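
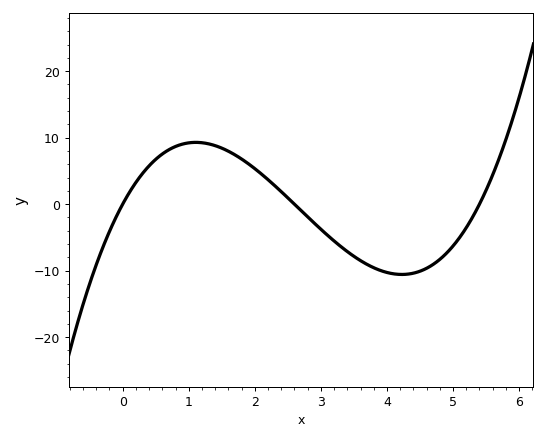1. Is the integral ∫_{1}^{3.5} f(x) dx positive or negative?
positive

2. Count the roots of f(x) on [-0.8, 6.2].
3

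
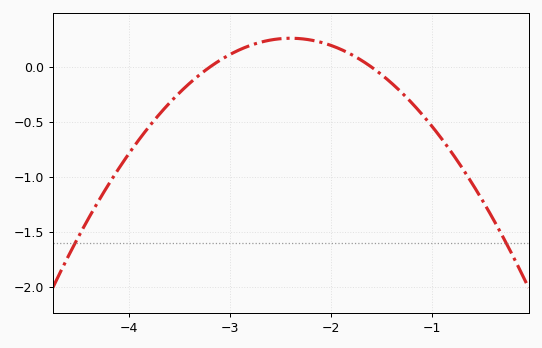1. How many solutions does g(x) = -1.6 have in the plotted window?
2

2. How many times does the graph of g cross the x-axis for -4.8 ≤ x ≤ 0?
2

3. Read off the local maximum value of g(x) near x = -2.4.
0.25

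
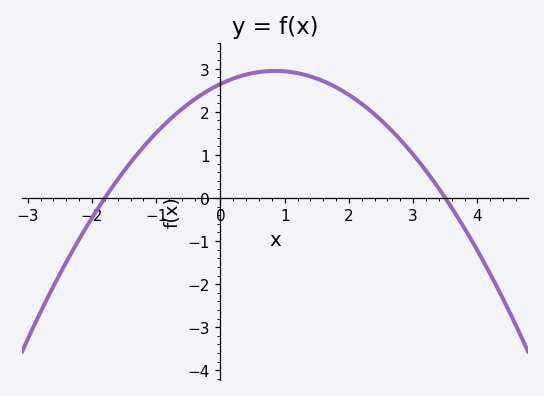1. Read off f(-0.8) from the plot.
1.8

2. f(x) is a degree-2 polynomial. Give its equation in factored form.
y = -0.42(x + 1.8)(x - 3.5)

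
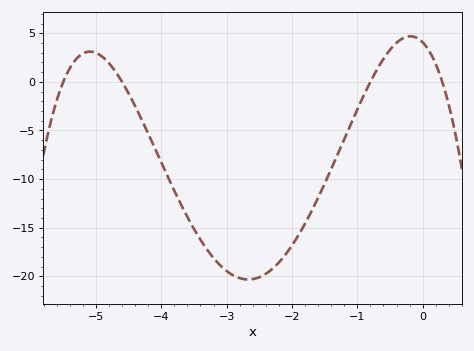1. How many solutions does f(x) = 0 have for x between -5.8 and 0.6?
4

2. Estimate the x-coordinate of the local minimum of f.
-2.67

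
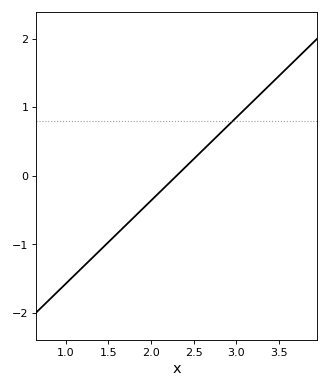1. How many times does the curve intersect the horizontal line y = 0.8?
1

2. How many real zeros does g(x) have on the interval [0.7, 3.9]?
1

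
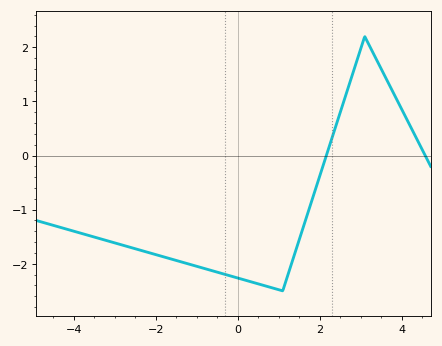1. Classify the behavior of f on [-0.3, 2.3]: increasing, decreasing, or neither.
neither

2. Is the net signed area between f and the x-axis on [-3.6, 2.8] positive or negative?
negative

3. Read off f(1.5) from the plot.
-1.6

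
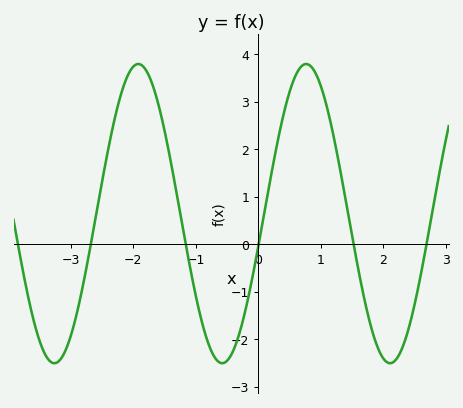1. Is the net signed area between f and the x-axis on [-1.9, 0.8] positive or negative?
positive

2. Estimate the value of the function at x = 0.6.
3.55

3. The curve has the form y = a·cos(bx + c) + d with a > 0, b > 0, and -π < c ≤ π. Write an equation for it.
y = 3.15cos(2.34x - 1.8) + 0.64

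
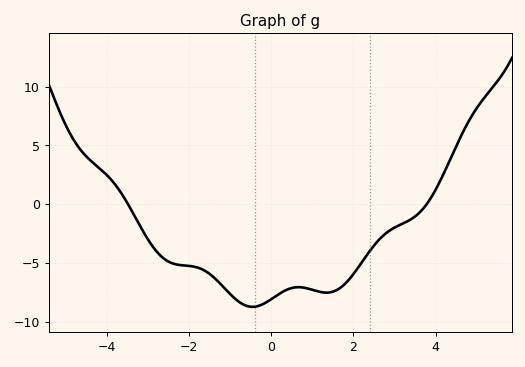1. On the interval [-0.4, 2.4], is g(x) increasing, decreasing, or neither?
neither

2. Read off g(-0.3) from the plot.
-8.59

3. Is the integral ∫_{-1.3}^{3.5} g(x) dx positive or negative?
negative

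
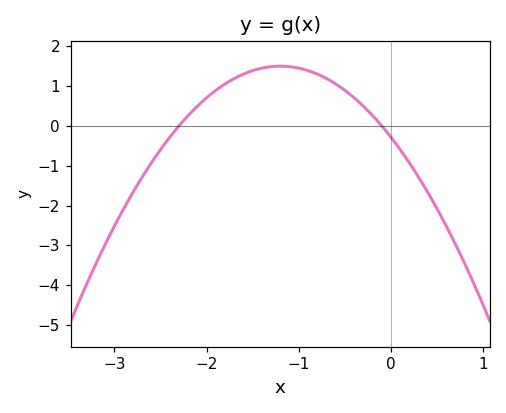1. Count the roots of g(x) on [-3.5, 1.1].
2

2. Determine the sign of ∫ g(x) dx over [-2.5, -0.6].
positive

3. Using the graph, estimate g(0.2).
-0.93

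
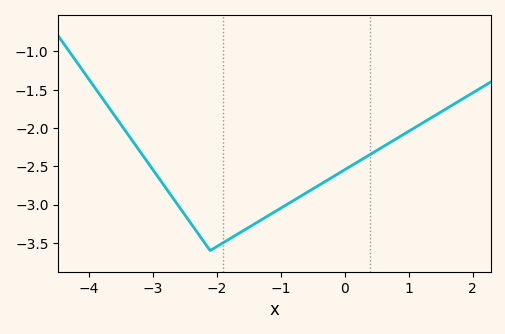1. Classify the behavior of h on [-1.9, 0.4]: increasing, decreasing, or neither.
increasing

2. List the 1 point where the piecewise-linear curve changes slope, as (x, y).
(-2.1, -3.6)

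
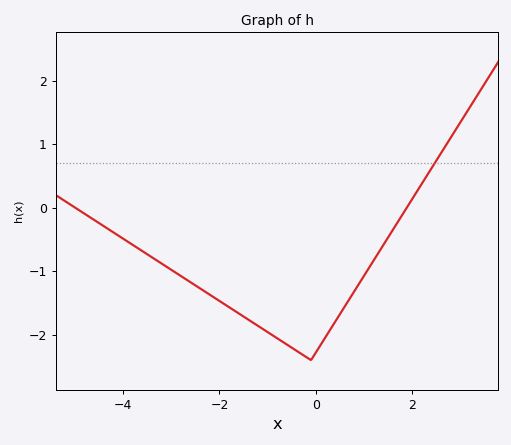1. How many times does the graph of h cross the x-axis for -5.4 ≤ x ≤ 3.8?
2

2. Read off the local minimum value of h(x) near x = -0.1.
-2.4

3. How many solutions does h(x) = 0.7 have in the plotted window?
1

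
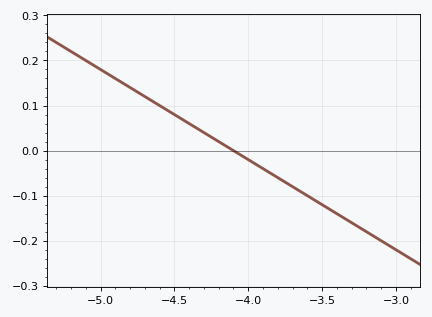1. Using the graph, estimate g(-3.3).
-0.16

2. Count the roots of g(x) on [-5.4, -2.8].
1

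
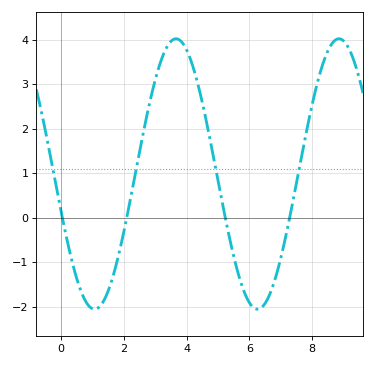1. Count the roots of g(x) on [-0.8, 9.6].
4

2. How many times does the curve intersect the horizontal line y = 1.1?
4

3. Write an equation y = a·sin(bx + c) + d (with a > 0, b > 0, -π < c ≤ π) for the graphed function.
y = 3.04sin(1.21x - 2.86) + 0.98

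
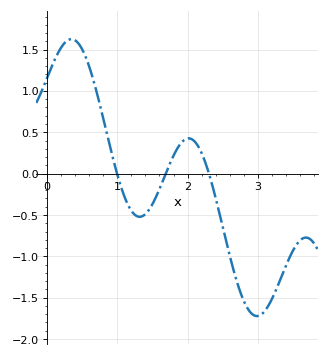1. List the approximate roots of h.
0.997, 1.69, 2.3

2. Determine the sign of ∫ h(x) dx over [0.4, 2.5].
positive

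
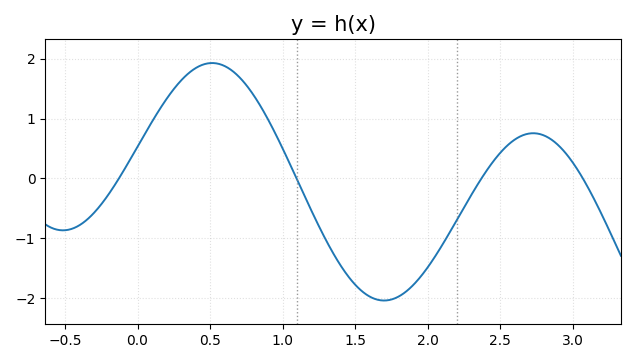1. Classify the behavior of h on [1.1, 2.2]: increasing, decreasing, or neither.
neither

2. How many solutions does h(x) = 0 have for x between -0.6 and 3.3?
4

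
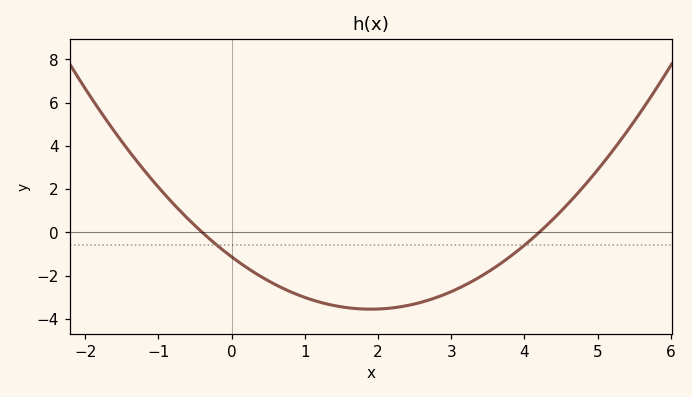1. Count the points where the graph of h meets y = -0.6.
2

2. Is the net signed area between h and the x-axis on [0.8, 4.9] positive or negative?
negative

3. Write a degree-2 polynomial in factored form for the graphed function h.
y = 0.67(x + 0.4)(x - 4.2)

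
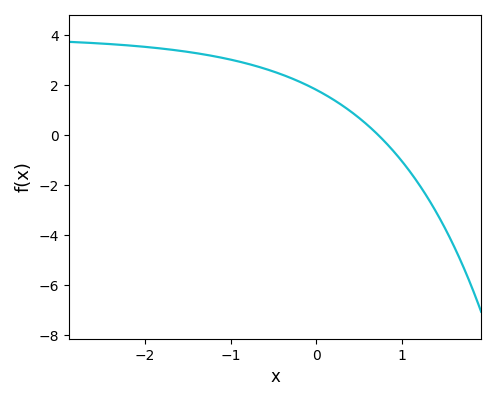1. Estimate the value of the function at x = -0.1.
1.98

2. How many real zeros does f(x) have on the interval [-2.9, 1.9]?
1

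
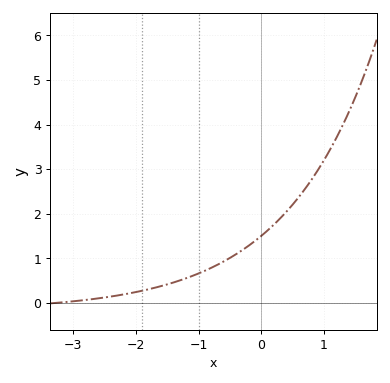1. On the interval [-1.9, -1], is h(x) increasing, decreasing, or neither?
increasing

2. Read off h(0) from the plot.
1.5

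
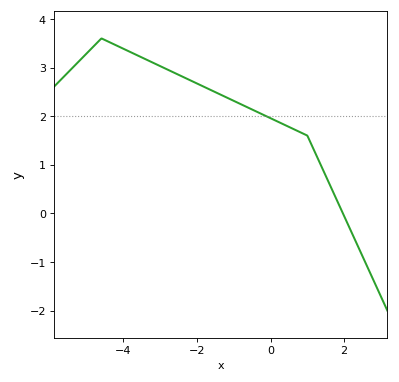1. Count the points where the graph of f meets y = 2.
1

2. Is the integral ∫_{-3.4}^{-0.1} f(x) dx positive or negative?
positive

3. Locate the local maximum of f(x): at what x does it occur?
-4.6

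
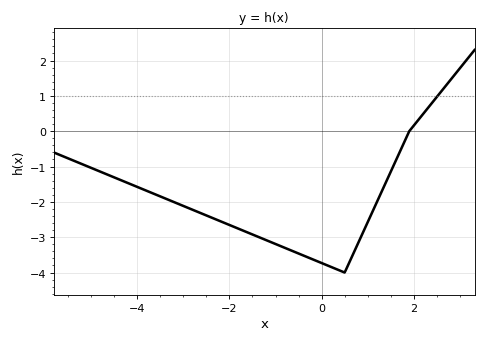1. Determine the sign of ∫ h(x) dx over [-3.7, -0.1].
negative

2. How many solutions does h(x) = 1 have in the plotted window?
1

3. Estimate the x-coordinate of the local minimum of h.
0.497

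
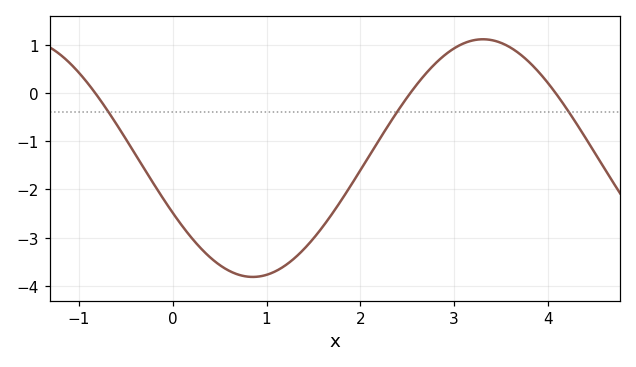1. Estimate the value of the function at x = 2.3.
-0.666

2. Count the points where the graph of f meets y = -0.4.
3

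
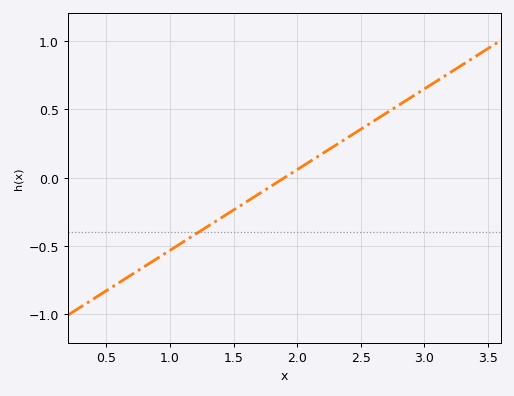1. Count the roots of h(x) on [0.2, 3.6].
1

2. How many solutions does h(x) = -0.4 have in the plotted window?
1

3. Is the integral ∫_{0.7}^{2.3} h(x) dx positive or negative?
negative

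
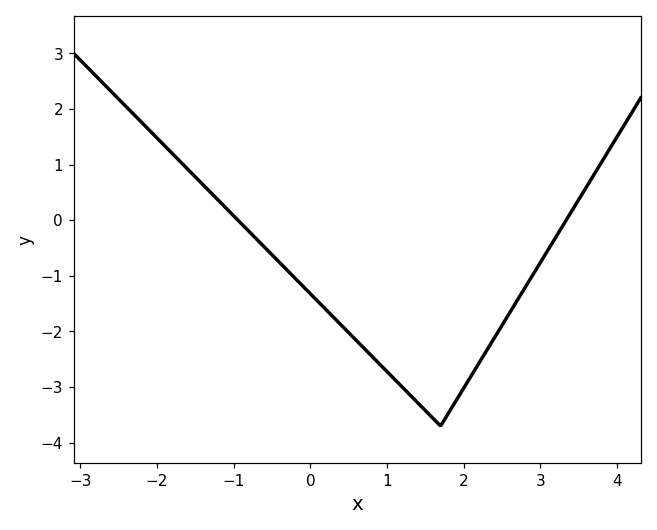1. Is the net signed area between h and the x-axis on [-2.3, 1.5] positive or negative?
negative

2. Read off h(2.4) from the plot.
-2.1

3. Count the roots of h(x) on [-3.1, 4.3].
2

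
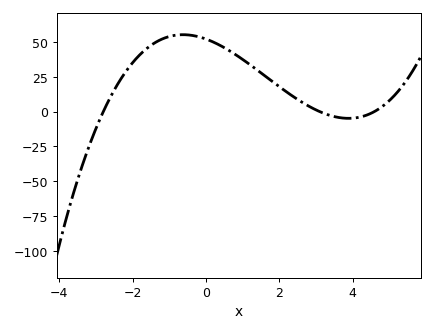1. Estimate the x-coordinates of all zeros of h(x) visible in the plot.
-2.8, 3.2, 4.6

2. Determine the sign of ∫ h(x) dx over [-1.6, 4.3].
positive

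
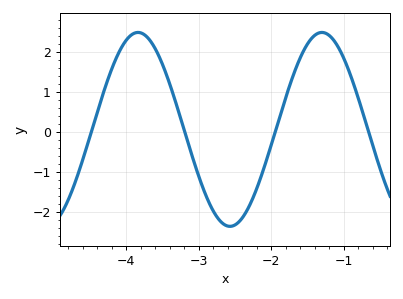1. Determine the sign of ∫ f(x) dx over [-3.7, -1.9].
negative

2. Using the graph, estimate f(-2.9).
-1.6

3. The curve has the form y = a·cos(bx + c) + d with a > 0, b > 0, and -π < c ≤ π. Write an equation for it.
y = 2.43cos(2.5x - 3.1) + 0.06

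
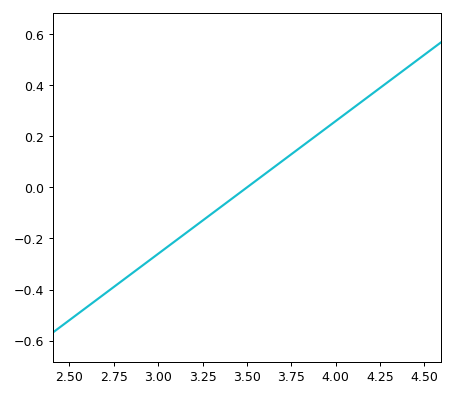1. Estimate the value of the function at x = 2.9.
-0.312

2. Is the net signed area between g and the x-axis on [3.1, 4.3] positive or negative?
positive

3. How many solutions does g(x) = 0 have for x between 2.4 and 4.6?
1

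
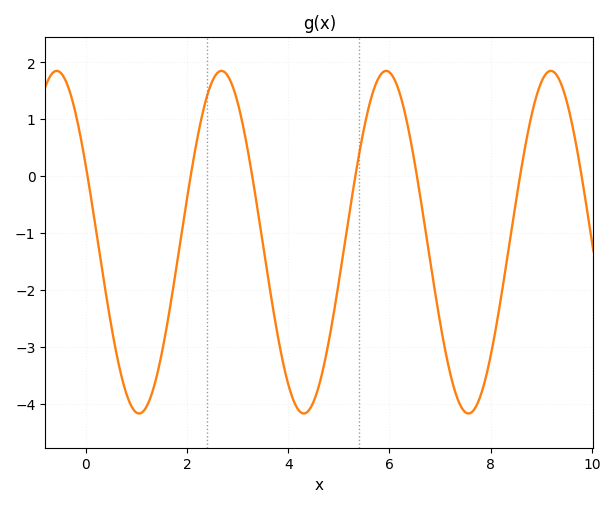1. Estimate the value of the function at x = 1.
-4.2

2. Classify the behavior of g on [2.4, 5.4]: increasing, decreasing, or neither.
neither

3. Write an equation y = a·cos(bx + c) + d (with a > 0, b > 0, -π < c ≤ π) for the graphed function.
y = 3.01cos(1.9x + 1.1) - 1.16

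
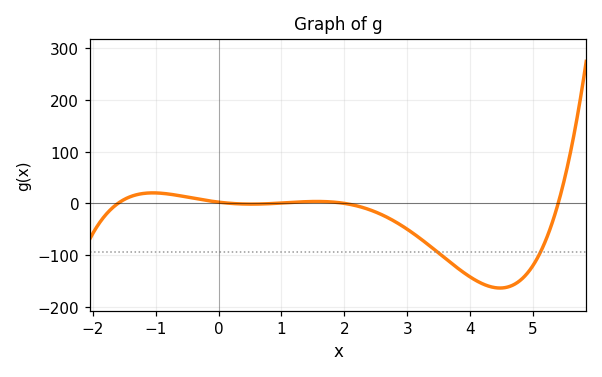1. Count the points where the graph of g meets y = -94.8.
2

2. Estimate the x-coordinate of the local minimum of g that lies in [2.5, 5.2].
4.4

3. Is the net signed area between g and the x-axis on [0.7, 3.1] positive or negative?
negative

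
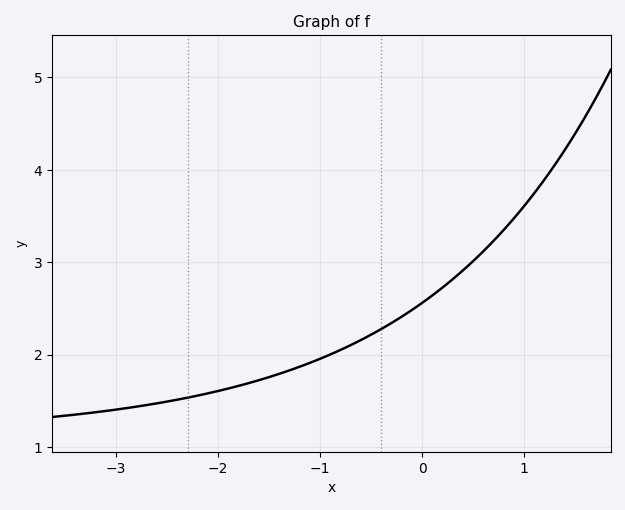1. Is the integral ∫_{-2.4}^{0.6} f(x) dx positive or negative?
positive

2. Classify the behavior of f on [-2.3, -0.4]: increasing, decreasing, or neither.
increasing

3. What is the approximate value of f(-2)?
1.6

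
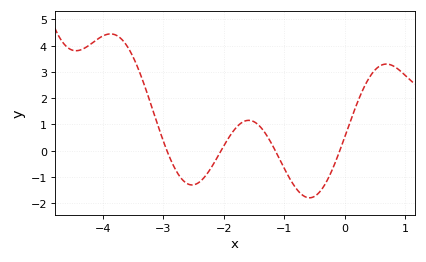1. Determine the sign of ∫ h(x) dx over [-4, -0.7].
positive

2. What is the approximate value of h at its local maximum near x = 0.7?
3.3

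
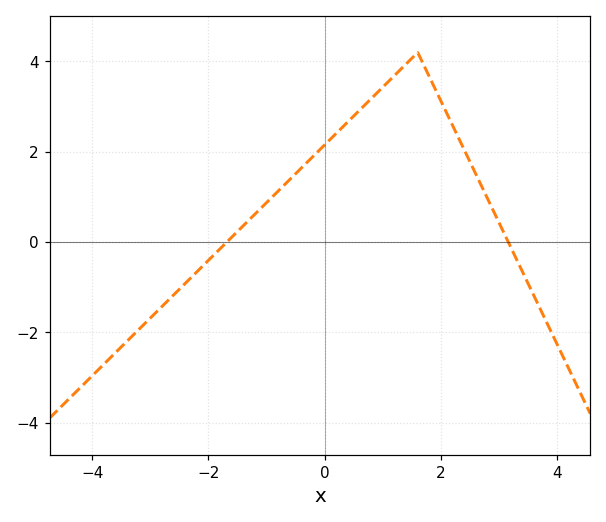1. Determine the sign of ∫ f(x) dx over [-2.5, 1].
positive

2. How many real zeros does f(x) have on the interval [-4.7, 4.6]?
2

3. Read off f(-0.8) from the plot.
1.13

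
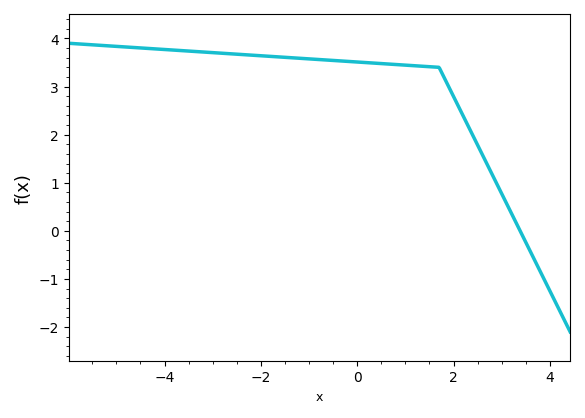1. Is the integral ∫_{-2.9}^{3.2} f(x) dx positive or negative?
positive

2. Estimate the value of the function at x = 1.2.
3.4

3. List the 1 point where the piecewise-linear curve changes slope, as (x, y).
(1.7, 3.4)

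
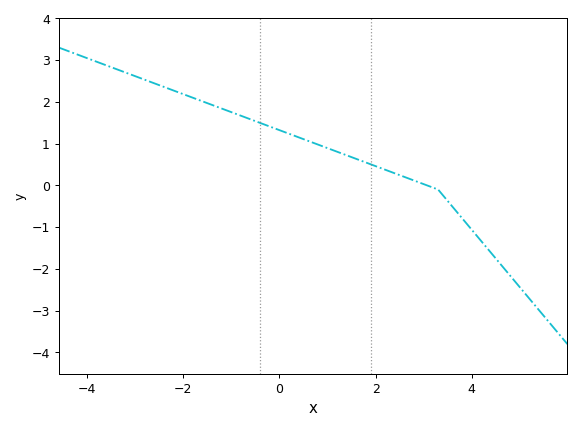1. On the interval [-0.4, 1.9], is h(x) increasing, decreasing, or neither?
decreasing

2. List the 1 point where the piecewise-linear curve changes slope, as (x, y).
(3.3, -0.1)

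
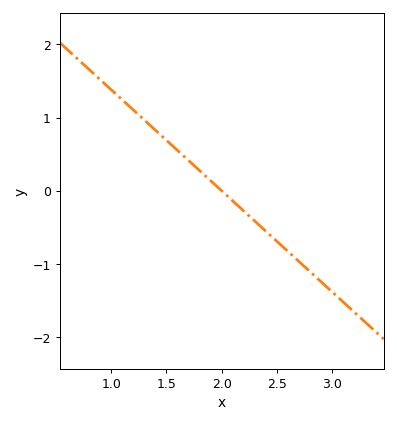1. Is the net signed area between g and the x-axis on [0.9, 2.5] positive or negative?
positive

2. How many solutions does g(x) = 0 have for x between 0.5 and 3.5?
1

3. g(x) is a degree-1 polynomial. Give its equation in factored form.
y = -1.38(x - 2)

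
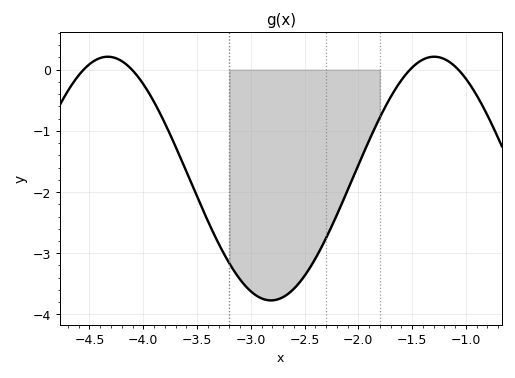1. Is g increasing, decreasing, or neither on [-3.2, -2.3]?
neither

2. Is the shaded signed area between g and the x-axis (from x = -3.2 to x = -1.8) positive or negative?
negative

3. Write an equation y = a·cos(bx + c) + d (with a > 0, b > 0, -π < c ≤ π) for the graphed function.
y = 1.99cos(2.1x + 2.7) - 1.78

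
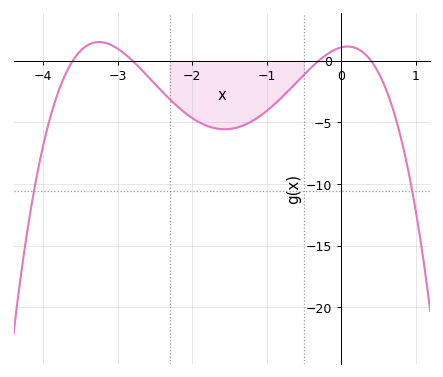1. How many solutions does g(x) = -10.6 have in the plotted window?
2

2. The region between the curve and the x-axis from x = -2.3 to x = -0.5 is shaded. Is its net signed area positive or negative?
negative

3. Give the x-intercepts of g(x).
-3.6, -2.8, -0.3, 0.4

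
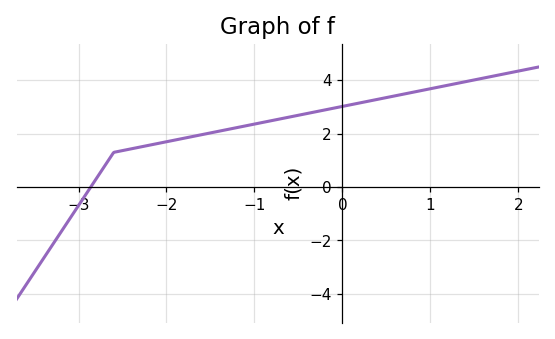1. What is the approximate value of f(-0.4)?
2.75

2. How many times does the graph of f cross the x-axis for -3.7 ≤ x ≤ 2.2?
1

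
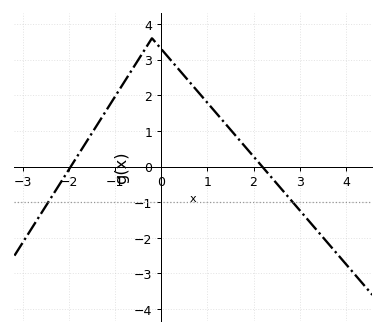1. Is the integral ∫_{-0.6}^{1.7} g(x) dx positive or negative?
positive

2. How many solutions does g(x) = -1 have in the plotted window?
2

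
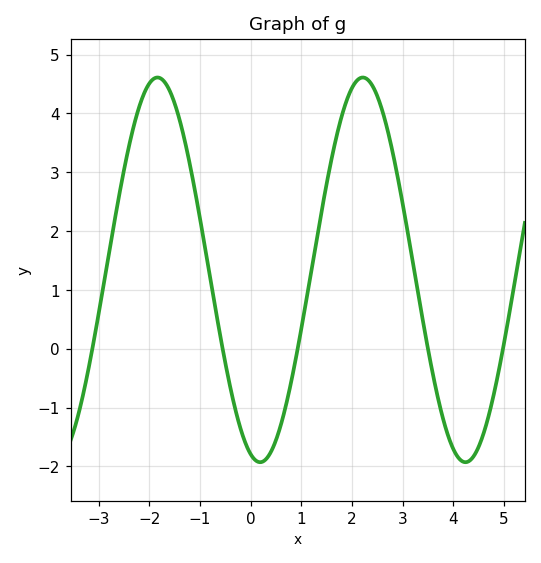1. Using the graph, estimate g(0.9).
-0.133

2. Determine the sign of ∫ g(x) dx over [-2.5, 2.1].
positive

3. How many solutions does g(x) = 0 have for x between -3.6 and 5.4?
5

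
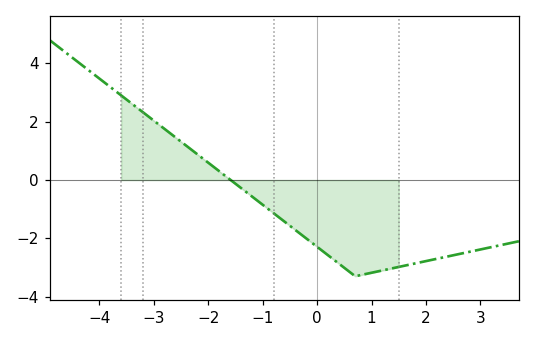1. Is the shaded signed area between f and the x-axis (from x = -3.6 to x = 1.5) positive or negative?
negative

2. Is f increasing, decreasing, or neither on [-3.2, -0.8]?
decreasing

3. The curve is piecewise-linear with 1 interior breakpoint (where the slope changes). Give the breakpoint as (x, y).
(0.7, -3.3)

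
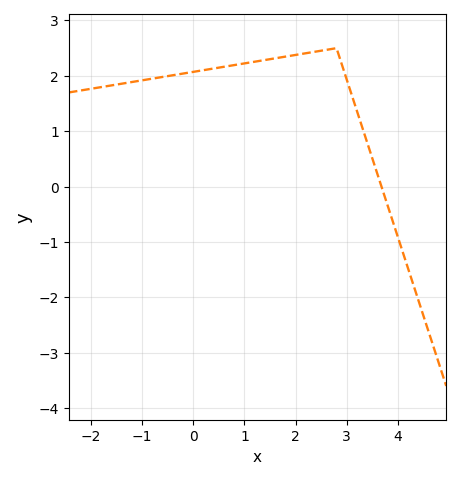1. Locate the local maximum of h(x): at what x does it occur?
2.8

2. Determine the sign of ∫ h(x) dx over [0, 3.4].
positive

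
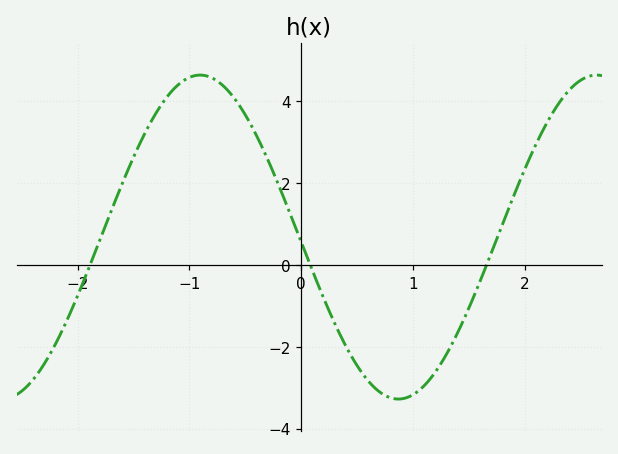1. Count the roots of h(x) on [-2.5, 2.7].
3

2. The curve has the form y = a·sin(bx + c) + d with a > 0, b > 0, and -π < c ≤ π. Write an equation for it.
y = 3.96sin(1.77x - 3.11) + 0.68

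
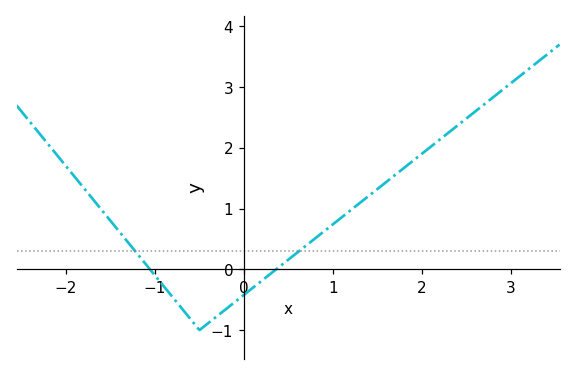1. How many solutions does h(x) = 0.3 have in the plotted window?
2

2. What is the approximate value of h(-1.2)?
0.26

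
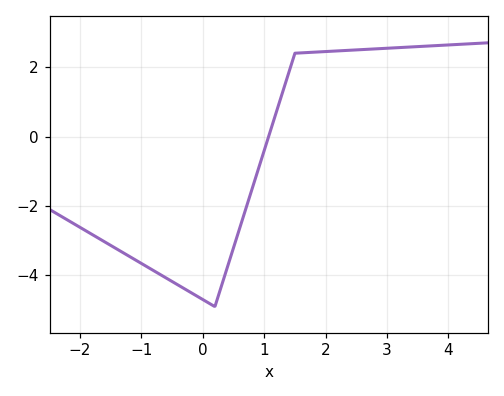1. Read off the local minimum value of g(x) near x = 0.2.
-4.9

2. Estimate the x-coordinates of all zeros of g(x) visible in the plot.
1.07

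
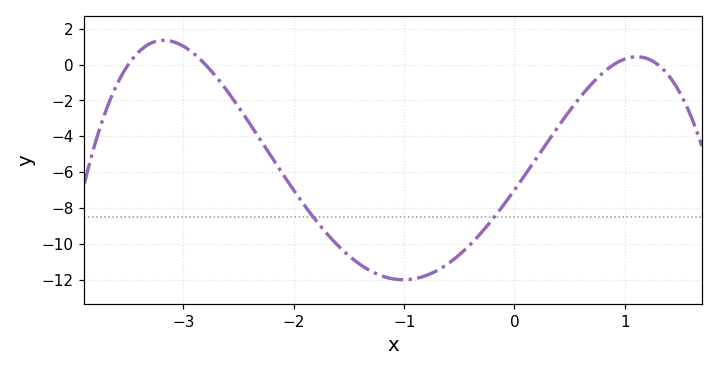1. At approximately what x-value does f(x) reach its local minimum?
-1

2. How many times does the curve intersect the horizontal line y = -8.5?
2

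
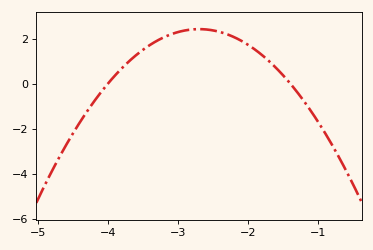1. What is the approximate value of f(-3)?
2.29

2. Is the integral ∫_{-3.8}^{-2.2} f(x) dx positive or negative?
positive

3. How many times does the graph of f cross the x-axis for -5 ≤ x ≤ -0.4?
2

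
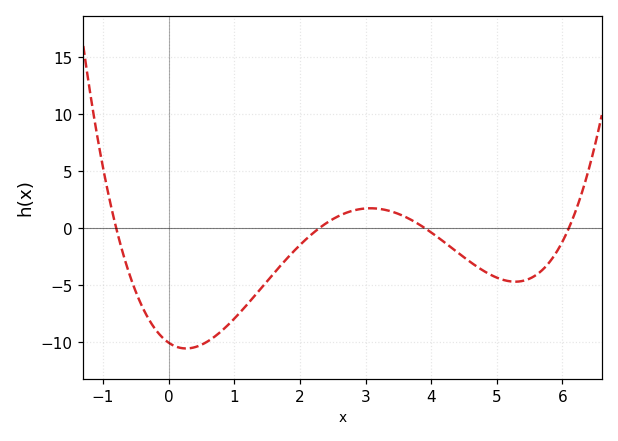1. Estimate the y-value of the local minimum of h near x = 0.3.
-10.6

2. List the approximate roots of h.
-0.8, 2.3, 3.9, 6.1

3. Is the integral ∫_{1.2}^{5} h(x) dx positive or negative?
negative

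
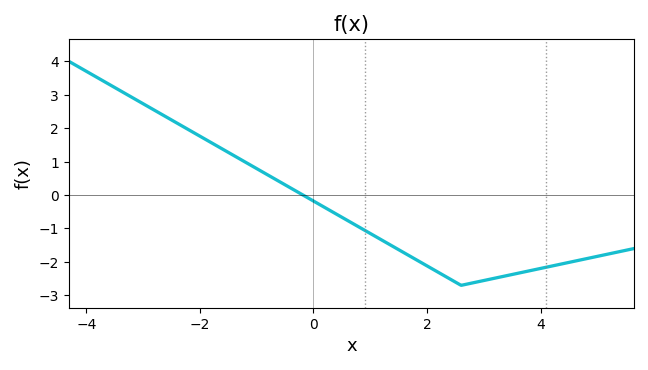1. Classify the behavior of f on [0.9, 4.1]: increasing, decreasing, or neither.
neither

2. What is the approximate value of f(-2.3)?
2.05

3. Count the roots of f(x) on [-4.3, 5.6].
1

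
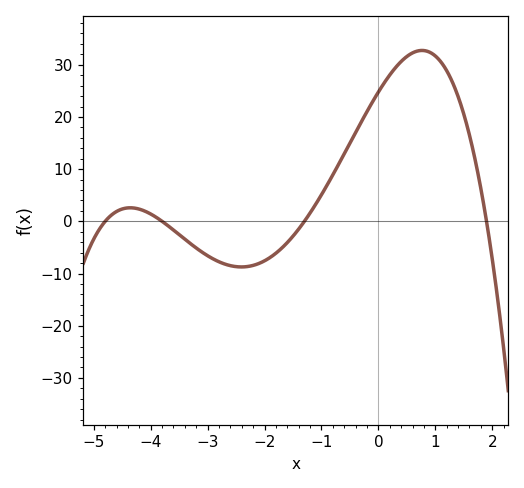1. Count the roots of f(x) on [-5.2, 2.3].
4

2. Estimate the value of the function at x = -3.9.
1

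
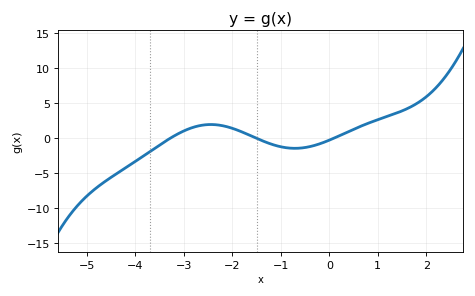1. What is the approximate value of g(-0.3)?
-1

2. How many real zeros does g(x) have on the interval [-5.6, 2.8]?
3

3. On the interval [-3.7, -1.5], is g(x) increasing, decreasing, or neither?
neither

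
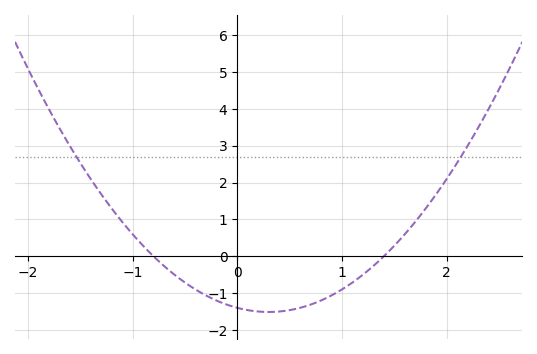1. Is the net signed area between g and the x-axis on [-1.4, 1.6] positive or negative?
negative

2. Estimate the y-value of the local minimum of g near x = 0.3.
-1.51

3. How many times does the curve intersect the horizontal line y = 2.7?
2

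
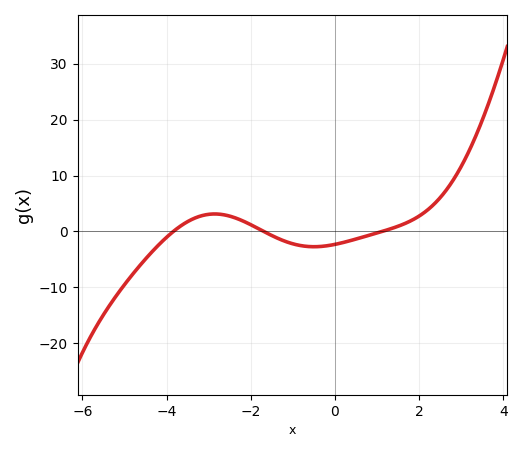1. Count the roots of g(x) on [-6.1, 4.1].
3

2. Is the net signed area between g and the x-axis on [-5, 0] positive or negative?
negative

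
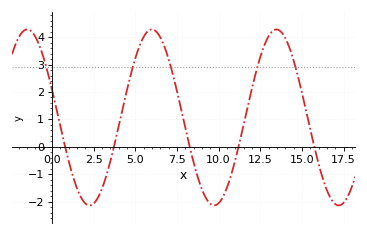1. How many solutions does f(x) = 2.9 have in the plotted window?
5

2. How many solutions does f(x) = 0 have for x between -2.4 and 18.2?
5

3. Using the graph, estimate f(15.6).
0.377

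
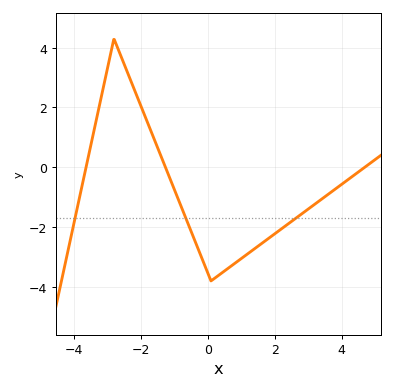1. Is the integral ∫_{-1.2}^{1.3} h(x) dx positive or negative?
negative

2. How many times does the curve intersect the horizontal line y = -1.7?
3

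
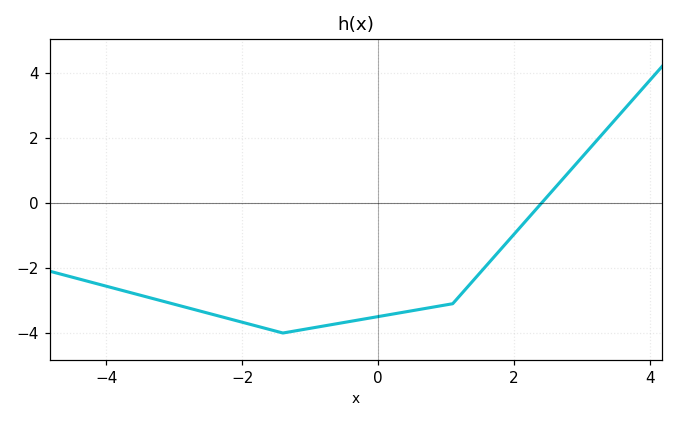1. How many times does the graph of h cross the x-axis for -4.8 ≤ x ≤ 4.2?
1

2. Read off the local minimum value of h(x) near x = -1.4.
-4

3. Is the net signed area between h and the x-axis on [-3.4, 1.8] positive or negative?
negative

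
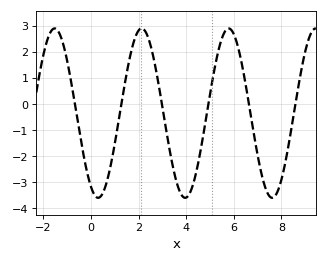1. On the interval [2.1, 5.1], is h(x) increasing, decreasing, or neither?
neither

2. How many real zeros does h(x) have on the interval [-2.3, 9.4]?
6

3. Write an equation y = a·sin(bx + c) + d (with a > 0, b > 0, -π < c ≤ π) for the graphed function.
y = 3.25sin(1.7x - 2.1) - 0.35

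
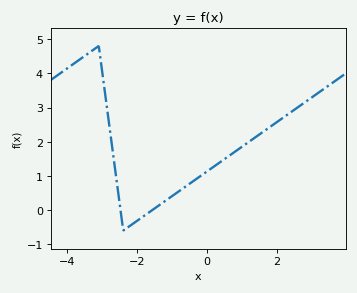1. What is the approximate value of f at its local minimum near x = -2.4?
-0.6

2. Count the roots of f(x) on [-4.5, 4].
2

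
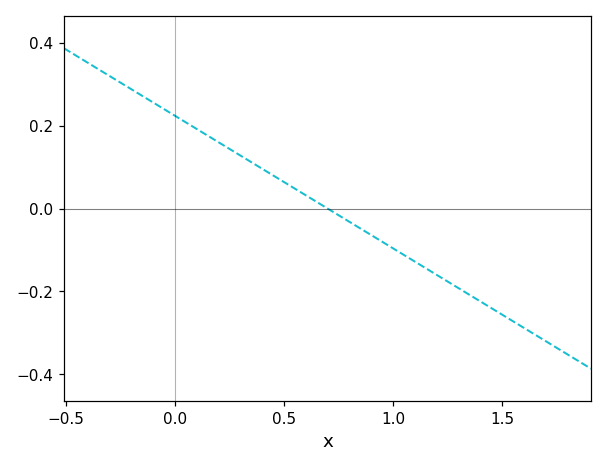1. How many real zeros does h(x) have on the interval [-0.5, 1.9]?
1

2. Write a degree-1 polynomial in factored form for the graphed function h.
y = -0.32(x - 0.7)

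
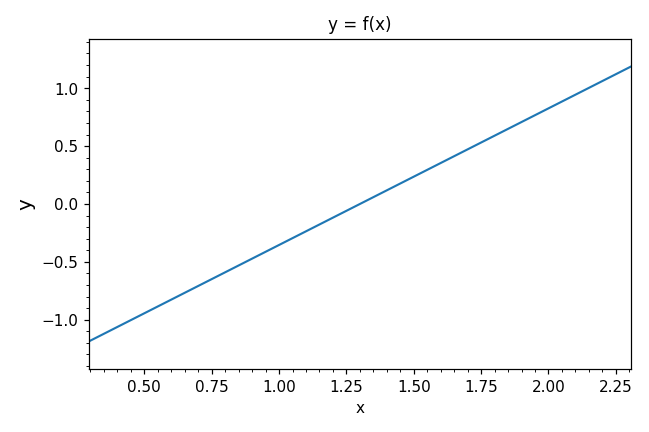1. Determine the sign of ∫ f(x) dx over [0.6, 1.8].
negative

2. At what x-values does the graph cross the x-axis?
1.3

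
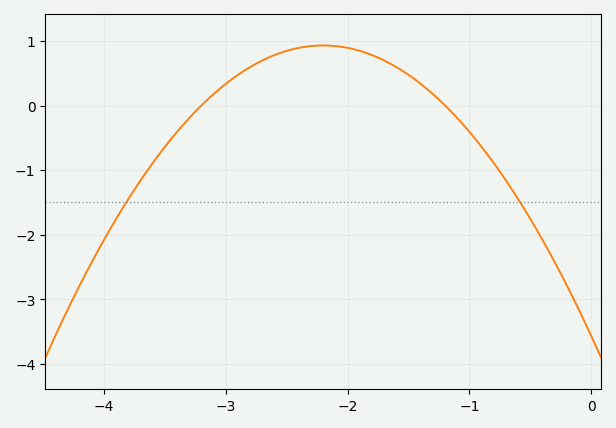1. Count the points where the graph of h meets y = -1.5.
2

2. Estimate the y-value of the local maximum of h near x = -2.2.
0.93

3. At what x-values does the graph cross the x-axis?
-3.2, -1.2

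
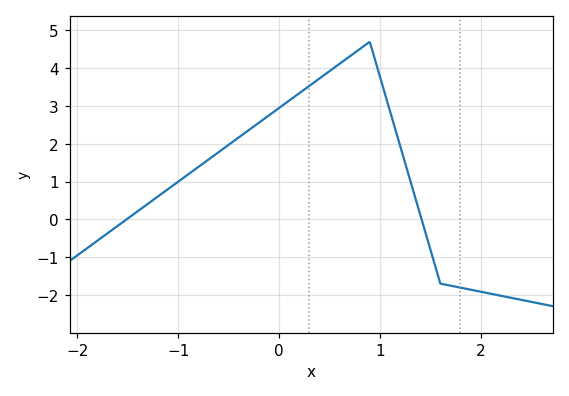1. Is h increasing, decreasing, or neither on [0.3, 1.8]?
neither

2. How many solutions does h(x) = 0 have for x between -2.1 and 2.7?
2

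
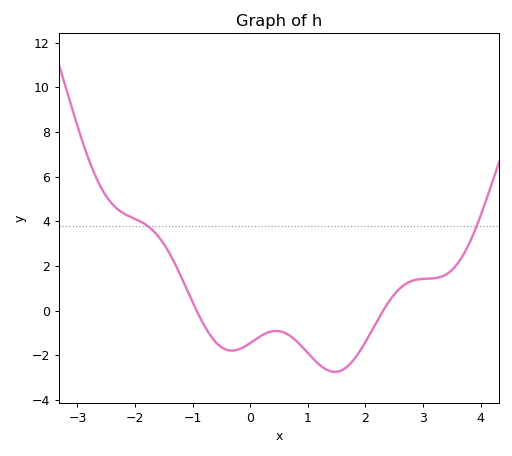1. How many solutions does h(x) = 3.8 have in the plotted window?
2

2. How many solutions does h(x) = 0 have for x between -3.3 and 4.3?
2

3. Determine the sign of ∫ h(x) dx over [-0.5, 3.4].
negative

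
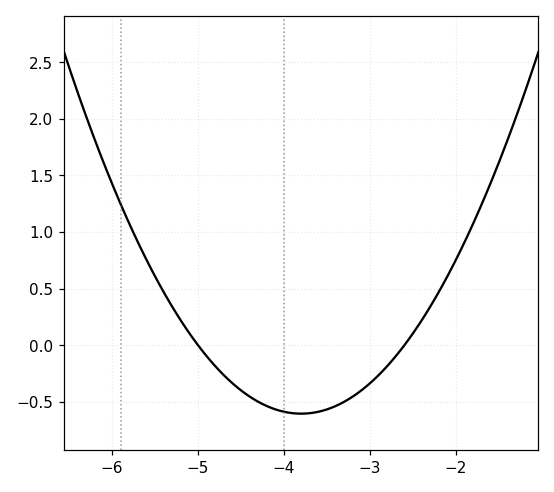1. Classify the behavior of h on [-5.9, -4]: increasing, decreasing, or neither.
decreasing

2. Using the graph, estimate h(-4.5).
-0.399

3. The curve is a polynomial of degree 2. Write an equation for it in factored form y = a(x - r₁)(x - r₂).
y = 0.42(x + 5)(x + 2.6)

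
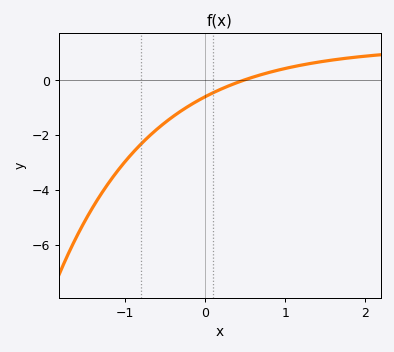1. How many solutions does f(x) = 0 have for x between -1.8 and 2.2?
1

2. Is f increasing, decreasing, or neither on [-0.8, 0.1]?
increasing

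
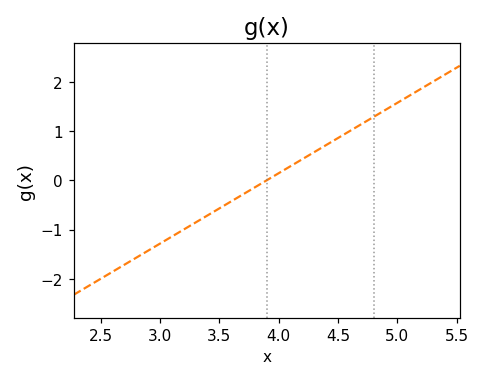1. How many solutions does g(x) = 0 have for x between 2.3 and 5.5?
1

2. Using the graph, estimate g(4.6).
1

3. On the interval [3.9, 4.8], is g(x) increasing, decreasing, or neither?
increasing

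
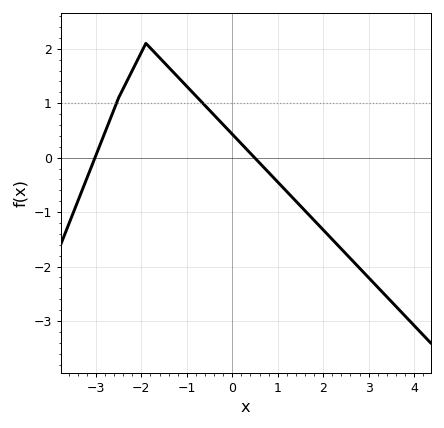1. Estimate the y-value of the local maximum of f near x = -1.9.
2.1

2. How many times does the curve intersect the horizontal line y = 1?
2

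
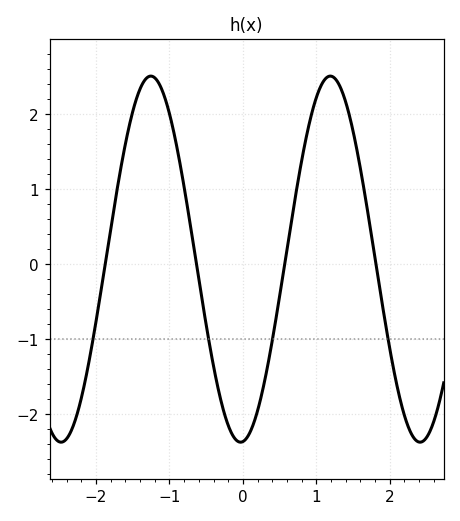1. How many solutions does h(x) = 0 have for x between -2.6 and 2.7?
4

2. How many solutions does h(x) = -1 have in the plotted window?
4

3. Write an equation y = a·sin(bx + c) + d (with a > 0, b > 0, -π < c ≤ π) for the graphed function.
y = 2.44sin(2.6x - 1.5) + 0.07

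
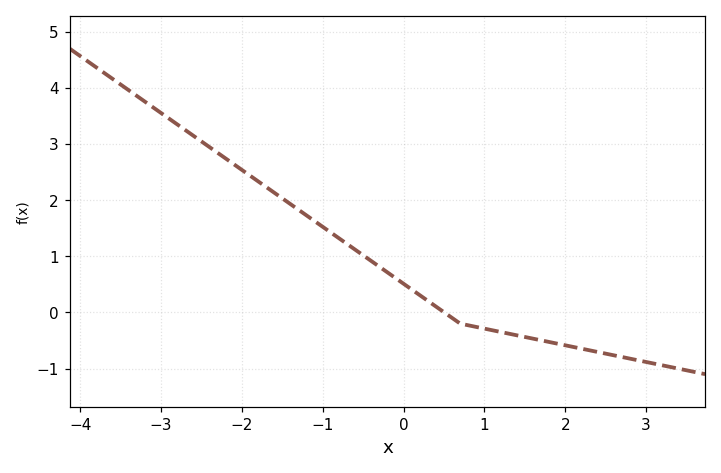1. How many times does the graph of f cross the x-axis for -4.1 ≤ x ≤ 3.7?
1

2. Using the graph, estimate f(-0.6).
1.12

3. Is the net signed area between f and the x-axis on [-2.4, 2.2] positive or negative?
positive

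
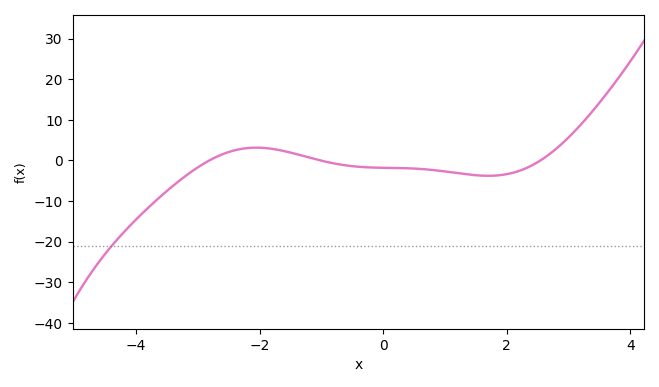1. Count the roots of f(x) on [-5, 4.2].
3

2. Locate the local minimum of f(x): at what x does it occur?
1.7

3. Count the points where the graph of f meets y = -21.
1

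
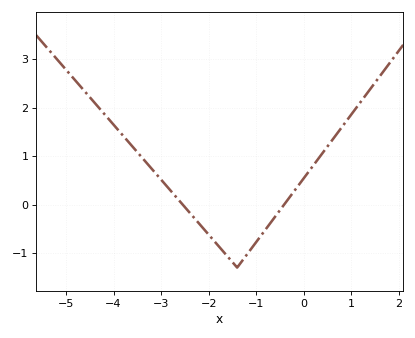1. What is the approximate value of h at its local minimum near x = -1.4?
-1.3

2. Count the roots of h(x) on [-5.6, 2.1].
2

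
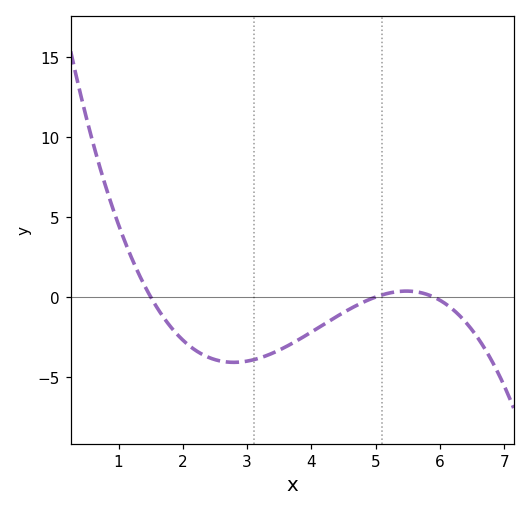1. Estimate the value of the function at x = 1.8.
-1.81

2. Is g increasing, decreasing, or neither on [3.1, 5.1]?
increasing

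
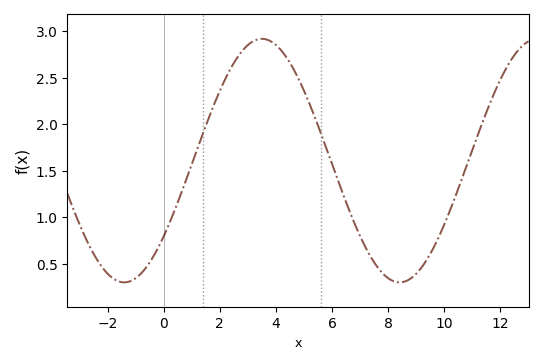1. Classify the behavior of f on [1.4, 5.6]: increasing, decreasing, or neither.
neither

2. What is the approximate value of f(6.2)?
1.4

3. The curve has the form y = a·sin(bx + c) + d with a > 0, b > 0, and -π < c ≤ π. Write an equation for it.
y = 1.31sin(0.64x - 0.67) + 1.61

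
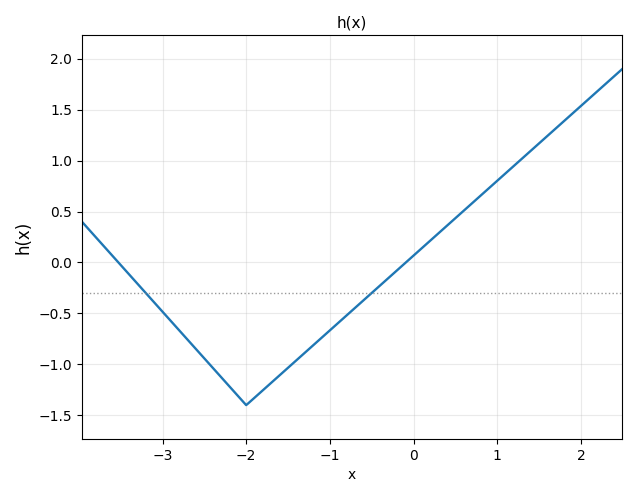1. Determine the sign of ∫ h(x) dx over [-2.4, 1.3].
negative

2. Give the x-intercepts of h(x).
-3.5, -0.1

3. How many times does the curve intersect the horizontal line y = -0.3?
2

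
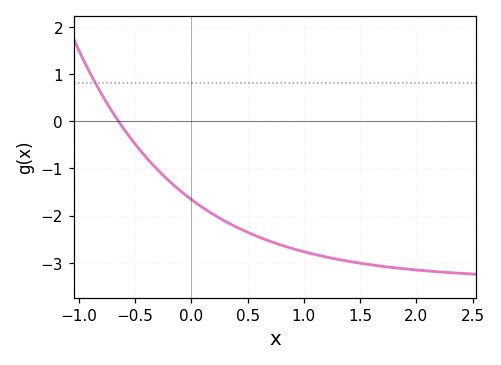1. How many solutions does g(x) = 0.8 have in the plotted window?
1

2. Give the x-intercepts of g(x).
-0.649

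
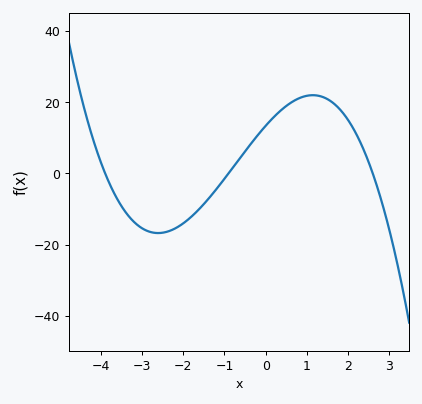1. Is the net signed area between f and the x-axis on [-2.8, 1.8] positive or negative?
positive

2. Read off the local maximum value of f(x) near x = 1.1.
22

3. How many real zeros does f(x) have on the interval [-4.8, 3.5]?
3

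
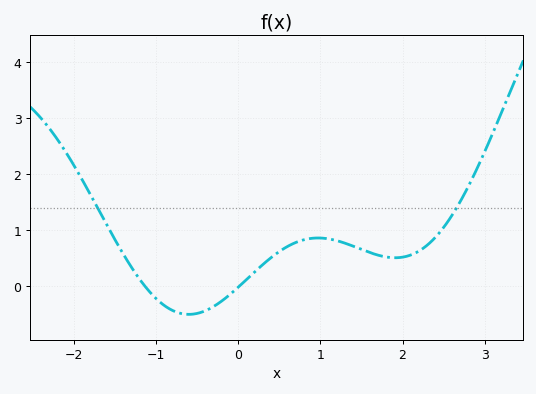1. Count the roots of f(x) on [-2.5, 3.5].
2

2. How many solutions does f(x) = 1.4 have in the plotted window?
2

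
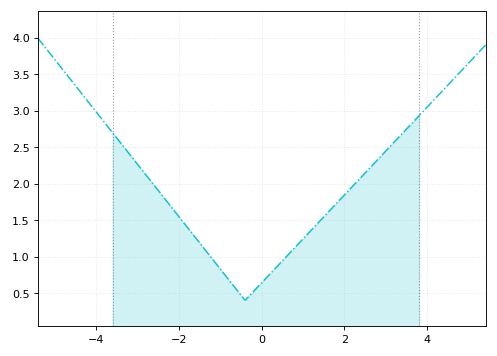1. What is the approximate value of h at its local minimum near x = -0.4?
0.401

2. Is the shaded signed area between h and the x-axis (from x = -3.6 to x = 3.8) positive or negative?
positive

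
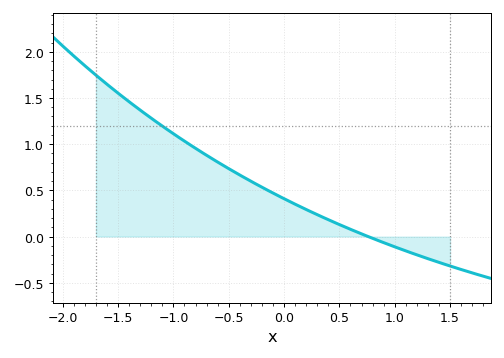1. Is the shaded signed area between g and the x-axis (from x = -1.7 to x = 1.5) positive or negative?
positive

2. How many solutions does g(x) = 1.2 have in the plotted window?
1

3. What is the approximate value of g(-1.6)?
1.65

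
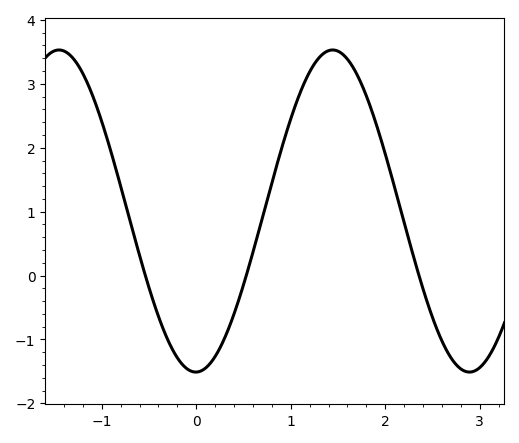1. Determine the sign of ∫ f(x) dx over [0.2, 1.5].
positive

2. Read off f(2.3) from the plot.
0.295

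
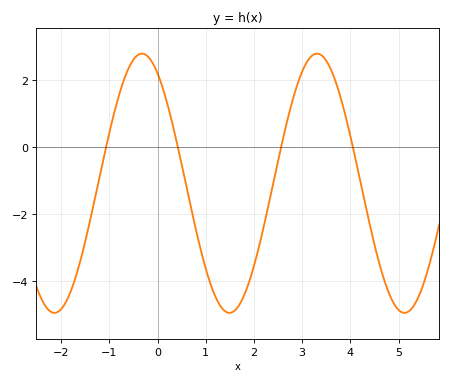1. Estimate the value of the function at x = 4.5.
-3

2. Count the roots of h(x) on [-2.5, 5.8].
4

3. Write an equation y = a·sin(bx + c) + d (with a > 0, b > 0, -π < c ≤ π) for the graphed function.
y = 3.88sin(1.7x + 2.1) - 1.08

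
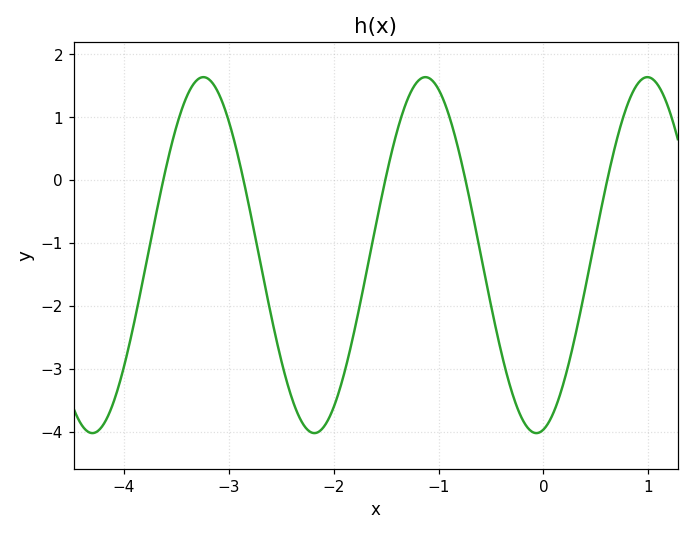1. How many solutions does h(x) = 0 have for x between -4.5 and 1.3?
5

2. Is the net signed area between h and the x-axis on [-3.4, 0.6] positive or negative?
negative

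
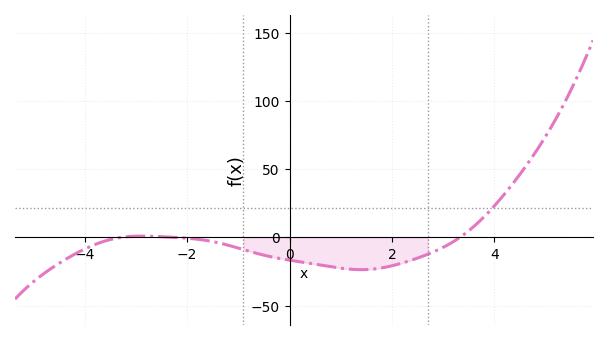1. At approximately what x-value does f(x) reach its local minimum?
1.4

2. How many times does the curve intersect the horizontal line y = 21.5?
1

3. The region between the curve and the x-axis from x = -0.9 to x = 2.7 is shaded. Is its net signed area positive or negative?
negative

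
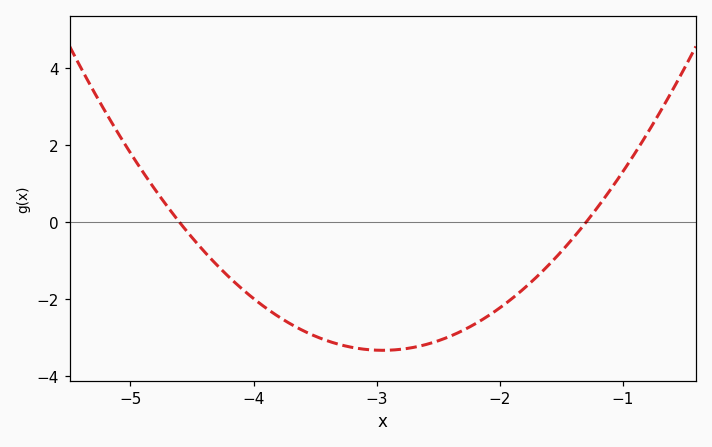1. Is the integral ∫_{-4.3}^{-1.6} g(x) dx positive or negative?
negative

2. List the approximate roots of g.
-4.6, -1.3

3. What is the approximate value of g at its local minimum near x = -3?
-3.4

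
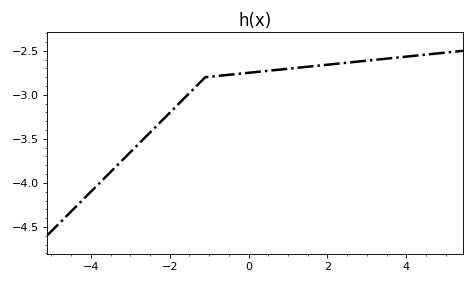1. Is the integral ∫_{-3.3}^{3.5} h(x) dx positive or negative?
negative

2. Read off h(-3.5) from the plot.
-3.88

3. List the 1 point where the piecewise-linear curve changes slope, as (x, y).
(-1.1, -2.8)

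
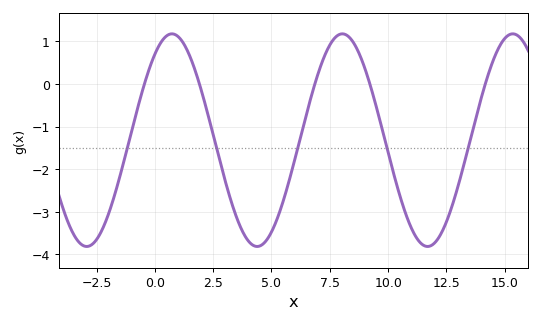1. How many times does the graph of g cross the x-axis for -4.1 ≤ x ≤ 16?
5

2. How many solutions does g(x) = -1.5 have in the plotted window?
5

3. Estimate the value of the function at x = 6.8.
-0.1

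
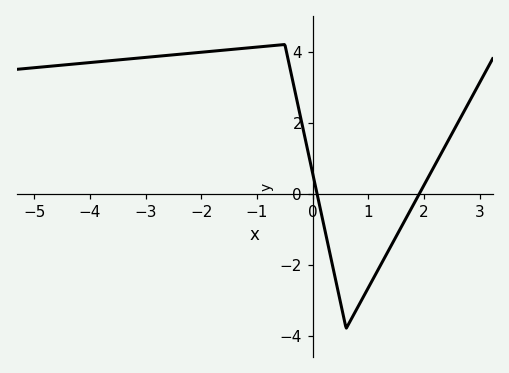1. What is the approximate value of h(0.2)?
-0.8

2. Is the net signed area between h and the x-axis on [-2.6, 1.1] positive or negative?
positive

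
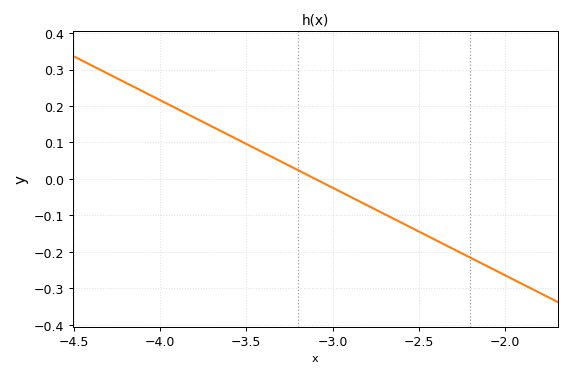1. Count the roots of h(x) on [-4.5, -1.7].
1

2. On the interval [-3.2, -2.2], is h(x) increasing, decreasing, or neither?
decreasing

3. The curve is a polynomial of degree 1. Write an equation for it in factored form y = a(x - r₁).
y = -0.24(x + 3.1)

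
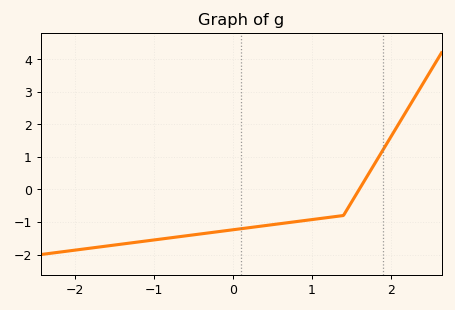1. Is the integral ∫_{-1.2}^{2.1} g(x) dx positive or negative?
negative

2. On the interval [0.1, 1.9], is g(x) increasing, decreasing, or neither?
increasing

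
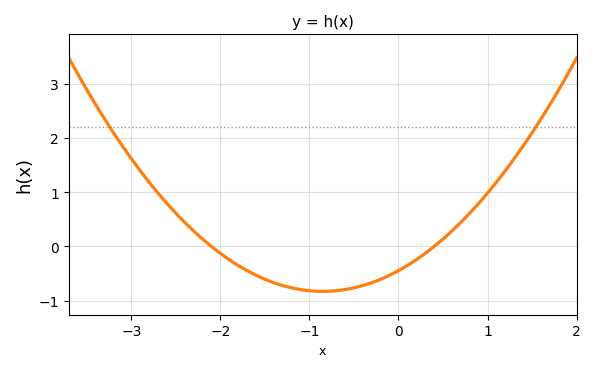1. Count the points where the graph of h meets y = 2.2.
2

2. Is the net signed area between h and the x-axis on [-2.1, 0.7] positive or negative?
negative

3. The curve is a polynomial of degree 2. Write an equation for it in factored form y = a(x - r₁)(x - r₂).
y = 0.53(x + 2.1)(x - 0.4)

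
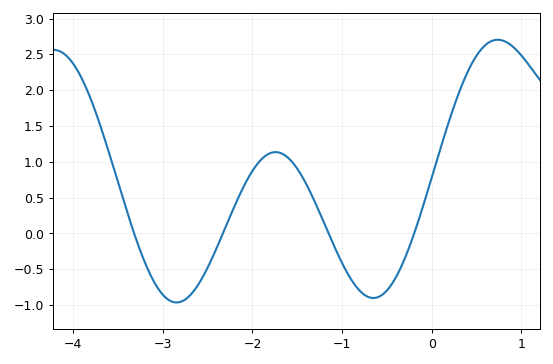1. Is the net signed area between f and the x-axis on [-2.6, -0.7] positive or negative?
positive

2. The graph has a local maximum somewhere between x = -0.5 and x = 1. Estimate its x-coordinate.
0.7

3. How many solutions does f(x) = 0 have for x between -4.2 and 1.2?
4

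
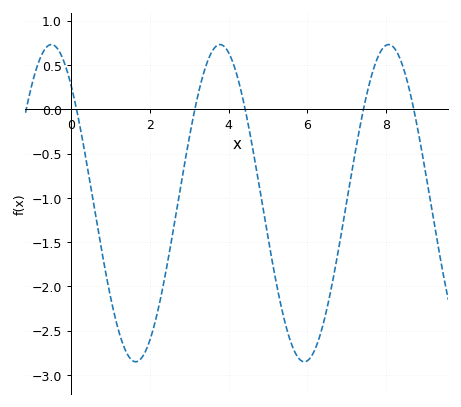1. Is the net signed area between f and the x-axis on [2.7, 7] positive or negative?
negative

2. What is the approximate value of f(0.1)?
0.096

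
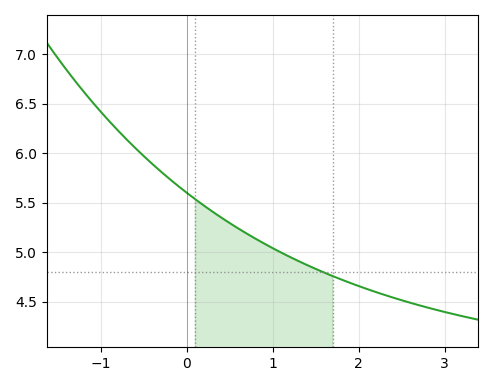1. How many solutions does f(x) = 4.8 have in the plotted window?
1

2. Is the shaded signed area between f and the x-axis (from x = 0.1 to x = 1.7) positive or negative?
positive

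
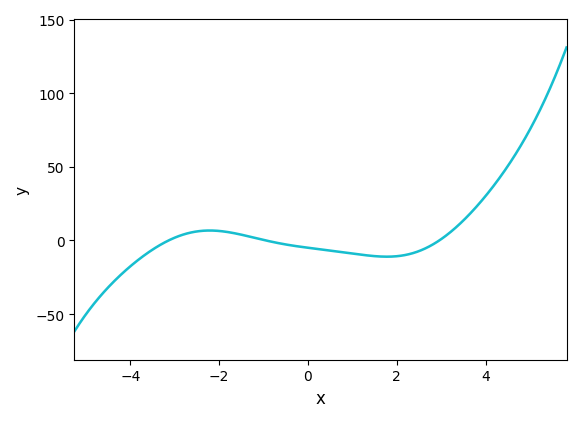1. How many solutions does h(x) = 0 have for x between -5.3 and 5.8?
3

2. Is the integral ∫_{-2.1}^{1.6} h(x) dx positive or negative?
negative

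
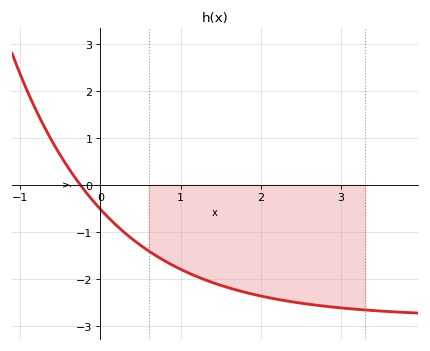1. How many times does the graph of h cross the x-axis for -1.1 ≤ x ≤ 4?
1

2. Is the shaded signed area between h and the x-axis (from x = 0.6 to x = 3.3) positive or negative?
negative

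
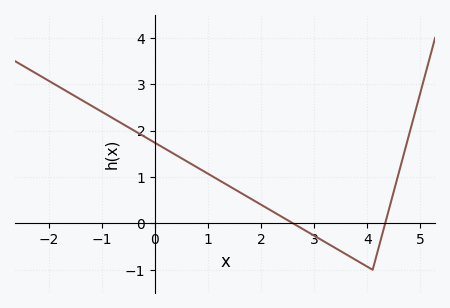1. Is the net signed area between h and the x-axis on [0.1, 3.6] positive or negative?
positive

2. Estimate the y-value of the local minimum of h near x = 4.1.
-1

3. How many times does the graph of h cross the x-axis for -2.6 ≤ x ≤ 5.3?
2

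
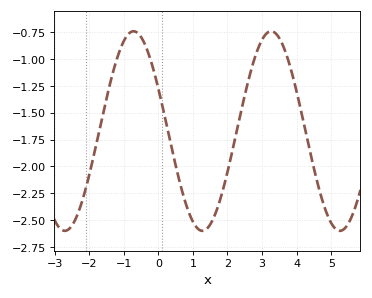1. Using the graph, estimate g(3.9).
-1.17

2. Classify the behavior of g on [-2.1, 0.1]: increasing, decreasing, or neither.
neither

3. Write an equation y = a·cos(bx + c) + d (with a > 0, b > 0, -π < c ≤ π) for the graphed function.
y = 0.93cos(1.58x + 1.13) - 1.67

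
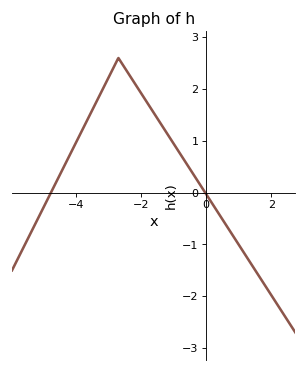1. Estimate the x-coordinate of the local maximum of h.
-2.6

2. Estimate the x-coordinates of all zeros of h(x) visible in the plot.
-4.8, 0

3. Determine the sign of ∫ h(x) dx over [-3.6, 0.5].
positive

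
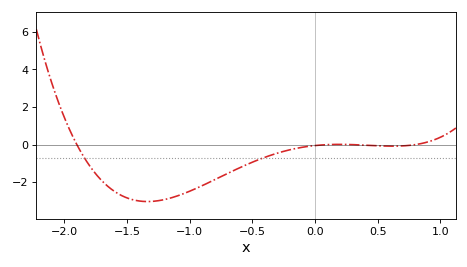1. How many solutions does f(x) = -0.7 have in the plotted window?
2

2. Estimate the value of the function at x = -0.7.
-1.6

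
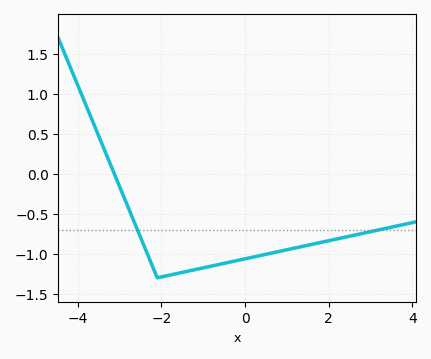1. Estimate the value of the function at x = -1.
-1.18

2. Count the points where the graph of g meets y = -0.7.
2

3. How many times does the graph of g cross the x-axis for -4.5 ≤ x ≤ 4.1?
1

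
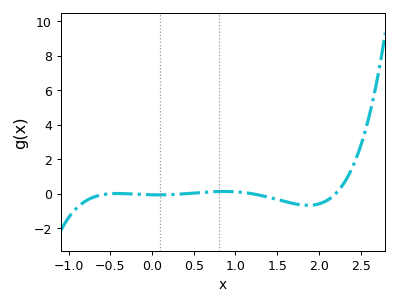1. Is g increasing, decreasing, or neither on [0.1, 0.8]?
increasing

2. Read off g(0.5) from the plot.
0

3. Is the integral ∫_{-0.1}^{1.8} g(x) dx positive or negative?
negative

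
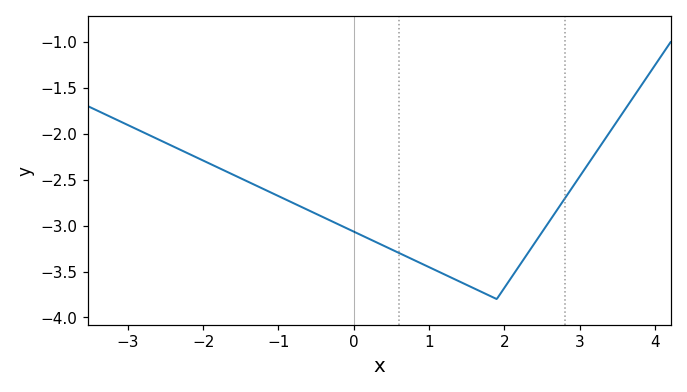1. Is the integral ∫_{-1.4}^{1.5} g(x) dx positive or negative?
negative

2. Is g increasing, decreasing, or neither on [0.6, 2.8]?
neither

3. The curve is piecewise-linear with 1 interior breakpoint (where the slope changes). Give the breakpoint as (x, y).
(1.9, -3.8)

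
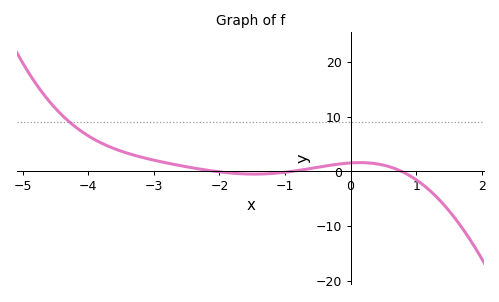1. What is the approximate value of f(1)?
-2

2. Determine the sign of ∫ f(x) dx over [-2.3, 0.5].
positive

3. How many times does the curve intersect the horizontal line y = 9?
1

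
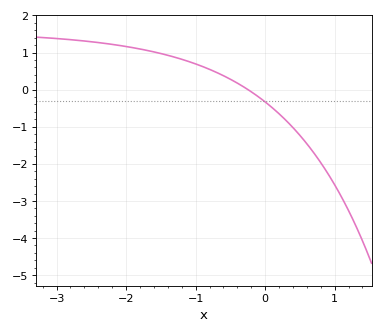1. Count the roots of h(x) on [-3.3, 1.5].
1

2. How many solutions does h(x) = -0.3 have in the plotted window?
1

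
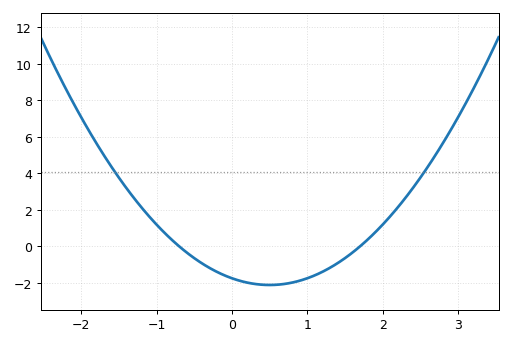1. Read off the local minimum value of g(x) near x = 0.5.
-2.12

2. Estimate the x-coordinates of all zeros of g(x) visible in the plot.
-0.7, 1.7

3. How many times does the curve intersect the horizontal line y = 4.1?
2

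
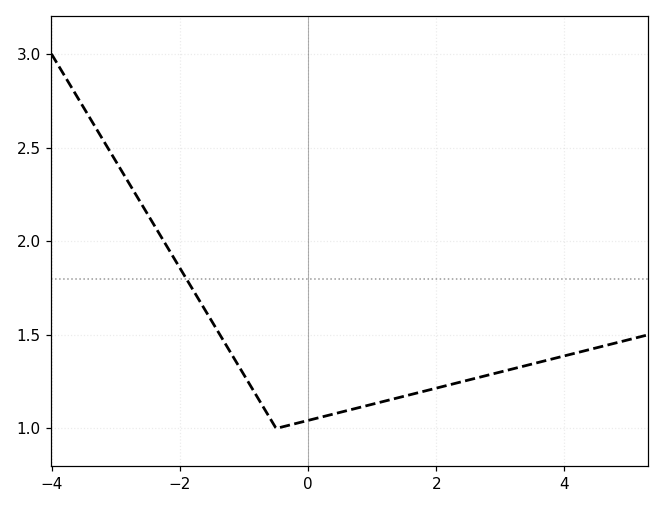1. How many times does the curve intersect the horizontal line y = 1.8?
1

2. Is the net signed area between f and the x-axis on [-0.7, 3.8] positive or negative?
positive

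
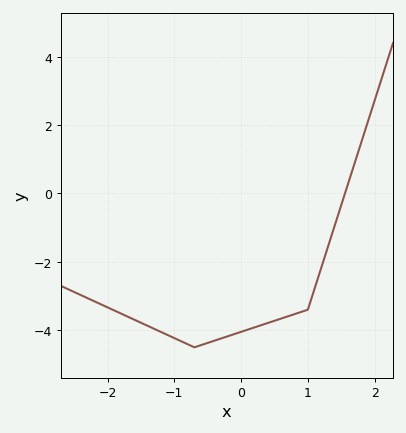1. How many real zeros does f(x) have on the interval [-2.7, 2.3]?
1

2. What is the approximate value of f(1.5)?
-0.343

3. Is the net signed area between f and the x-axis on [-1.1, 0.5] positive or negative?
negative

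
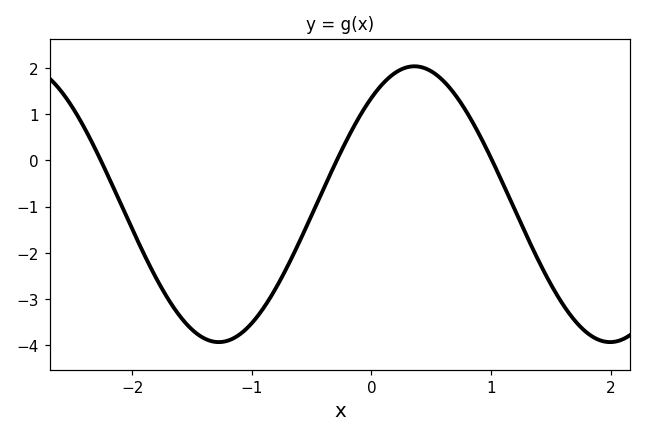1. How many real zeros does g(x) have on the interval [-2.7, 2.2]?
3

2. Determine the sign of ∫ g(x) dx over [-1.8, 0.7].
negative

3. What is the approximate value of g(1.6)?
-3.1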